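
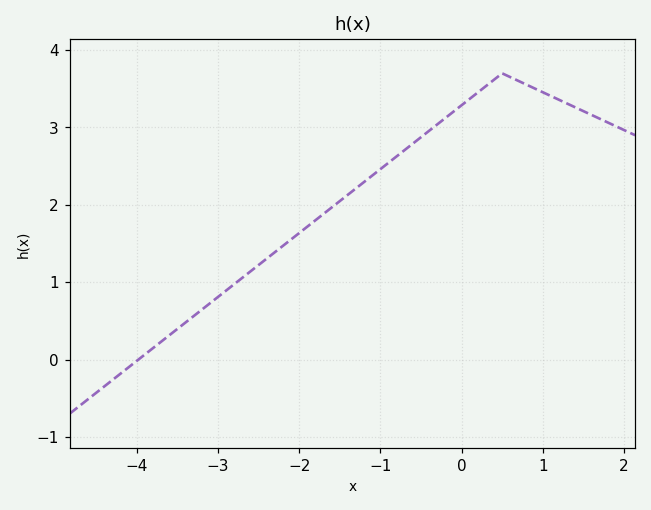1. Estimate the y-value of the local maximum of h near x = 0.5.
3.7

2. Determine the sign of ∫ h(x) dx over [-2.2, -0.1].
positive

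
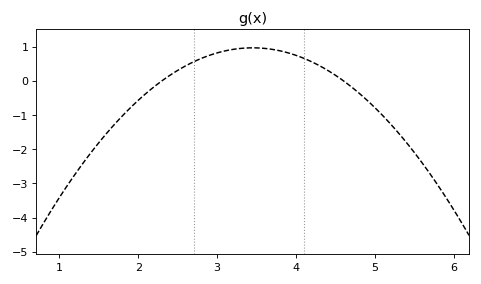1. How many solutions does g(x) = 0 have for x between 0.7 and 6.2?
2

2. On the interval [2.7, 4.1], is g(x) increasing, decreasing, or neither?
neither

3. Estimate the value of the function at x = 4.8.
-0.365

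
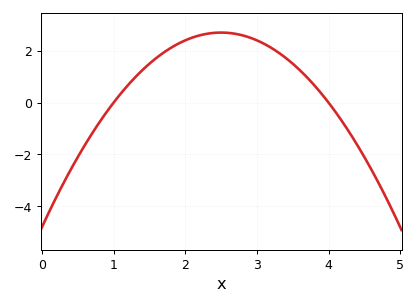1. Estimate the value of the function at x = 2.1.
2.6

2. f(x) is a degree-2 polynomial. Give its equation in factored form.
y = -1.2(x - 1)(x - 4)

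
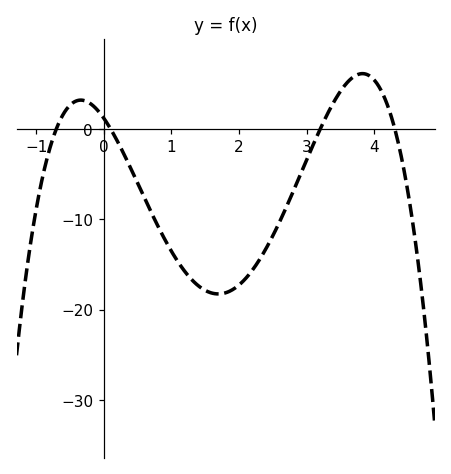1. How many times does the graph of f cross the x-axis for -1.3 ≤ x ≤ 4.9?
4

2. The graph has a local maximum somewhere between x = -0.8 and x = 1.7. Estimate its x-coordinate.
-0.341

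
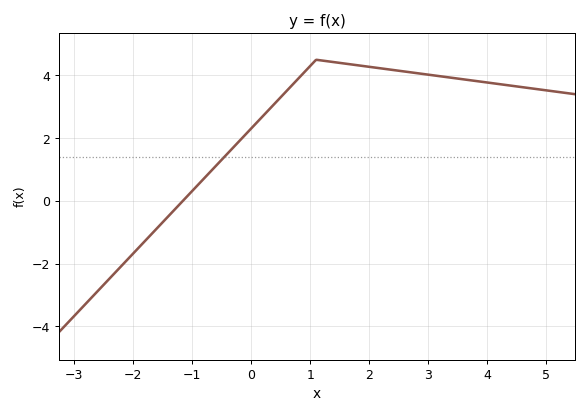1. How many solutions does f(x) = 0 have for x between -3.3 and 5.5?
1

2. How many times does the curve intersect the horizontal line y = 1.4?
1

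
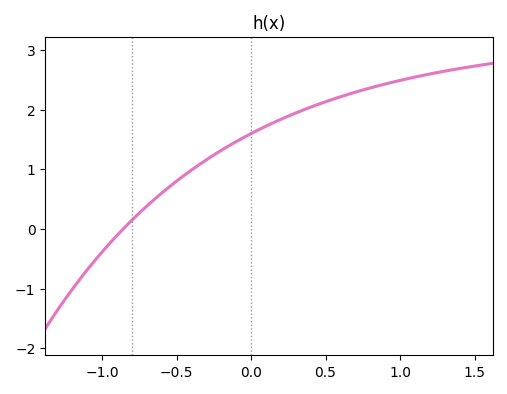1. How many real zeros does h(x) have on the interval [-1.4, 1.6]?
1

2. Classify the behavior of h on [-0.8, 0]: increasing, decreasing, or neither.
increasing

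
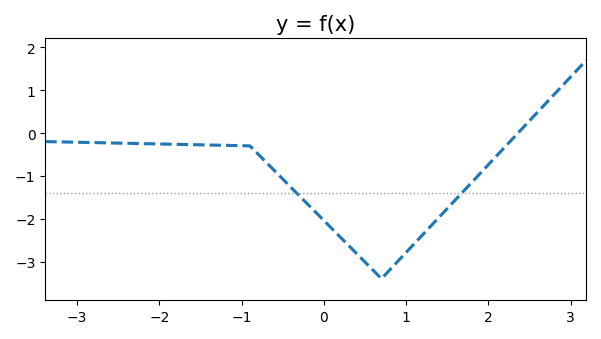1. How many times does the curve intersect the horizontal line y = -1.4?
2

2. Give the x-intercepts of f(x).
2.36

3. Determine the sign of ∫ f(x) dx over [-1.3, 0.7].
negative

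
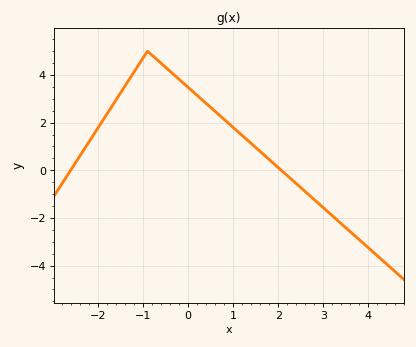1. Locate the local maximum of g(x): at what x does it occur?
-0.899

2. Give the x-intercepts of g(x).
-2.61, 2.07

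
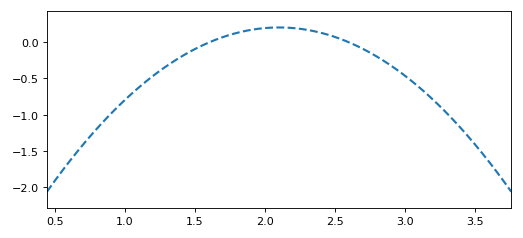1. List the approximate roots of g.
1.6, 2.6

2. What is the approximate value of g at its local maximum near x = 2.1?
0.208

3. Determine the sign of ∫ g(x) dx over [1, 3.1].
negative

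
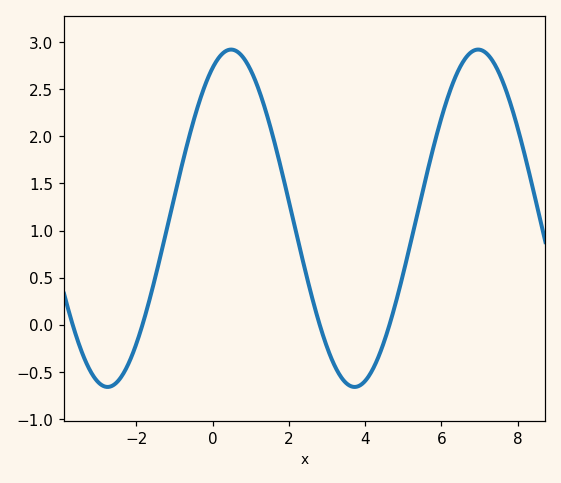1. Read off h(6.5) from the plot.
2.75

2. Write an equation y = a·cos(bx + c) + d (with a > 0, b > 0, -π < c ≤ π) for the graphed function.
y = 1.79cos(0.97x - 0.47) + 1.13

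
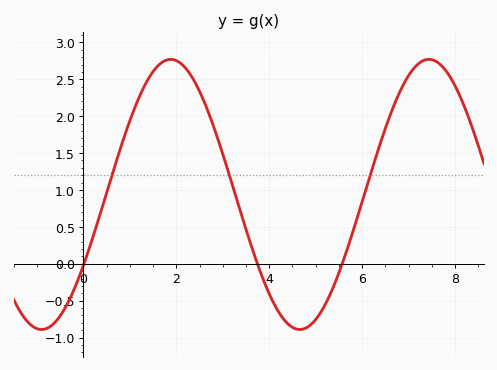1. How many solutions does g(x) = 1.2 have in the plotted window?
3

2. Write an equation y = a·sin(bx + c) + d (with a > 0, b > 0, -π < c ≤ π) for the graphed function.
y = 1.83sin(1.13x - 0.552) + 0.94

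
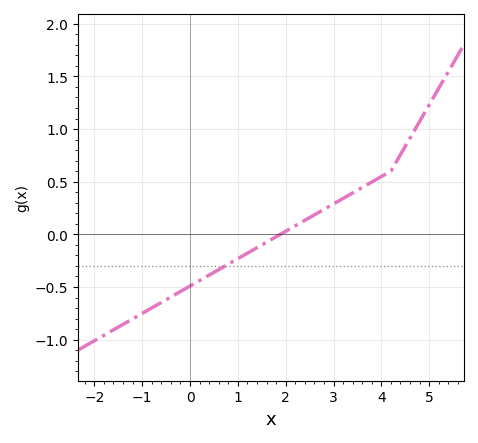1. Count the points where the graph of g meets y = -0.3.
1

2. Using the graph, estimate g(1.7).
-0.05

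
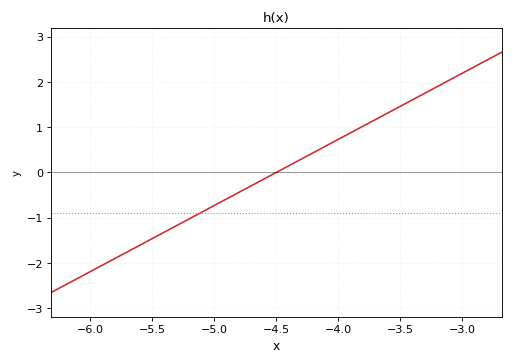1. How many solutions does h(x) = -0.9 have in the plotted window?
1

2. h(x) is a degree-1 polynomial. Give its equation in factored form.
y = 1.46(x + 4.5)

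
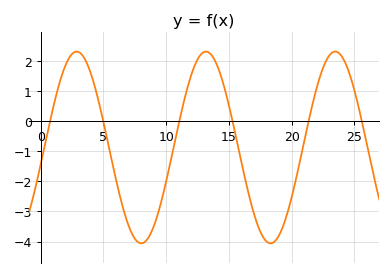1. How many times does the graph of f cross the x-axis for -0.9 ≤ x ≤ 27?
6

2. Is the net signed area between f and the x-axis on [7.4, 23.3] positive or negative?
negative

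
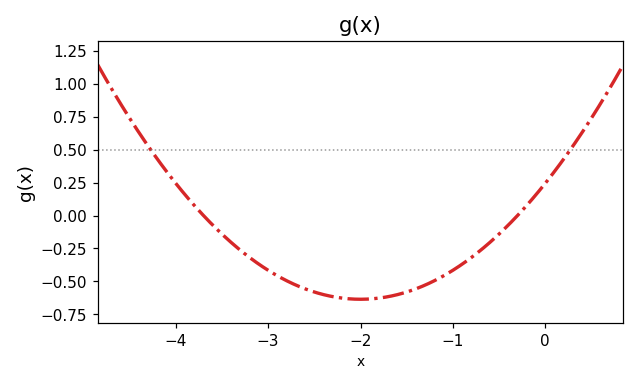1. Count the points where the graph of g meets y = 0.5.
2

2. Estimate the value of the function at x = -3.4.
-0.2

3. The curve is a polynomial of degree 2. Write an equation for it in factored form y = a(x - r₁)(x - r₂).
y = 0.22(x + 3.7)(x + 0.3)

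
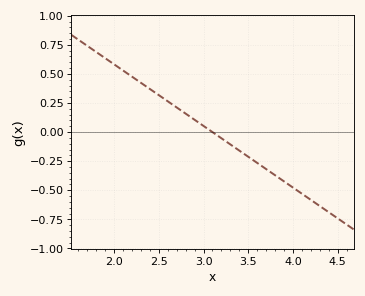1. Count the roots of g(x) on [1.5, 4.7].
1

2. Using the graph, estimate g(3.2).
-0.06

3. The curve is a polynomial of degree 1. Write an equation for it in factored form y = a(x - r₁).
y = -0.53(x - 3.1)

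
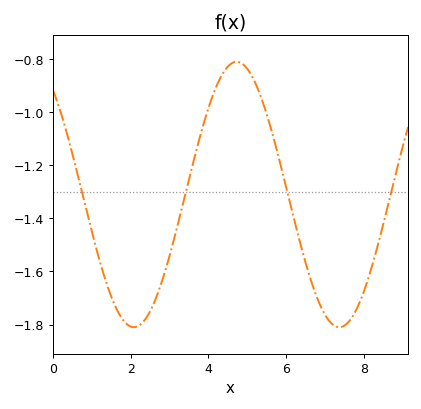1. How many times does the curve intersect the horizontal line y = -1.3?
4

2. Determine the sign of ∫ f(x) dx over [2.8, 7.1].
negative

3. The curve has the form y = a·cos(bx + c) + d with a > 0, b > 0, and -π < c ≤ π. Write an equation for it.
y = 0.5cos(1.19x + 0.66) - 1.31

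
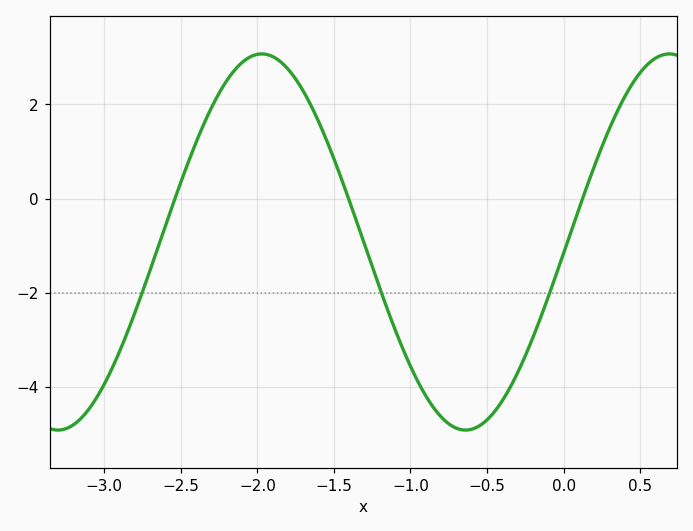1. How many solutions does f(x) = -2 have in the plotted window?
3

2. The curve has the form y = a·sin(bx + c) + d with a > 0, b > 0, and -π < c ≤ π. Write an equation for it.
y = 3.99sin(2.4x - 0.06) - 0.92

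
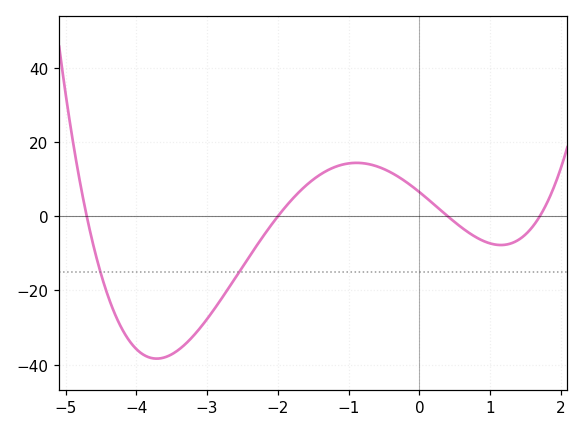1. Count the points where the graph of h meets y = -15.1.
2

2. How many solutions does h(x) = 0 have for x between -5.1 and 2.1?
4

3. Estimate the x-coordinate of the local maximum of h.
-0.9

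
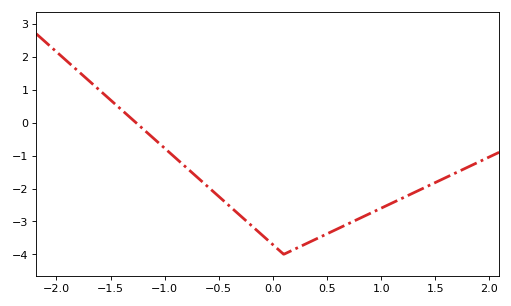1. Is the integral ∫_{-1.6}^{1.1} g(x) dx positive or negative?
negative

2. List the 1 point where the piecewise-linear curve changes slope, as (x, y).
(0.1, -4)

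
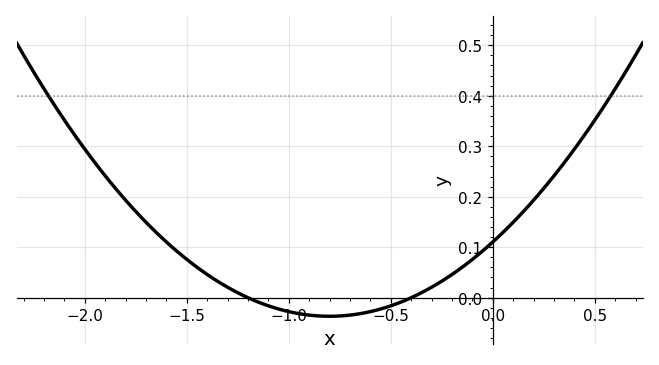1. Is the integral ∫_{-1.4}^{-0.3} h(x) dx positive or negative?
negative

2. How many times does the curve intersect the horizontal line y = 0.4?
2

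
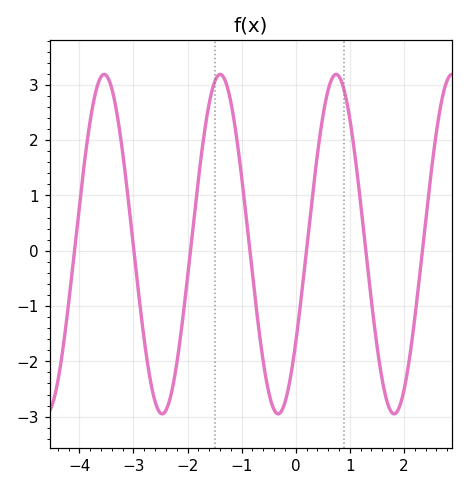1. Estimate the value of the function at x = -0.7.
-1.27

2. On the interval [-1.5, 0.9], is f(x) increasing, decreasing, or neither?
neither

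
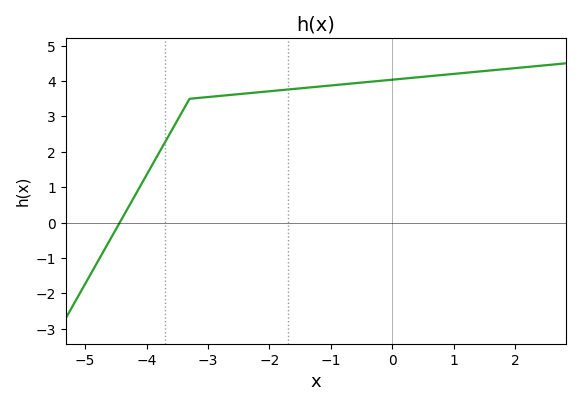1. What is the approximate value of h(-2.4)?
3.65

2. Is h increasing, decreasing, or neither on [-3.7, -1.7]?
increasing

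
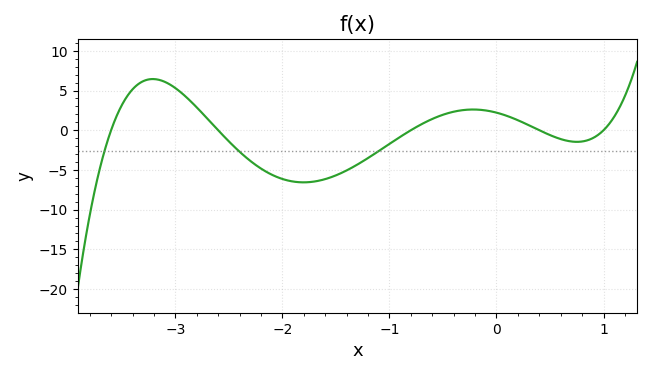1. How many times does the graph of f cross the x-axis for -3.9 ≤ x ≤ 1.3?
5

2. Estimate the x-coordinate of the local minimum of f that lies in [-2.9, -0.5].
-1.8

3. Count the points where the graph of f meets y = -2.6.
3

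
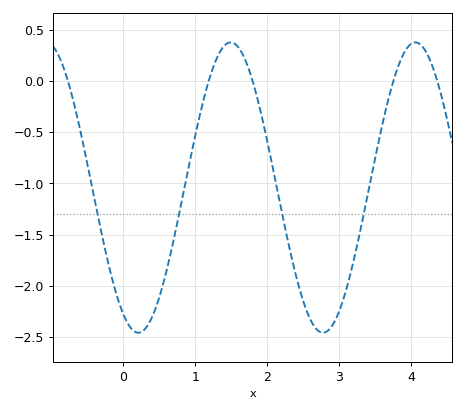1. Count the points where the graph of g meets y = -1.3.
4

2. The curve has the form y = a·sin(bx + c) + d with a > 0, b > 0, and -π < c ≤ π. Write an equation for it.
y = 1.42sin(2.45x - 2.08) - 1.04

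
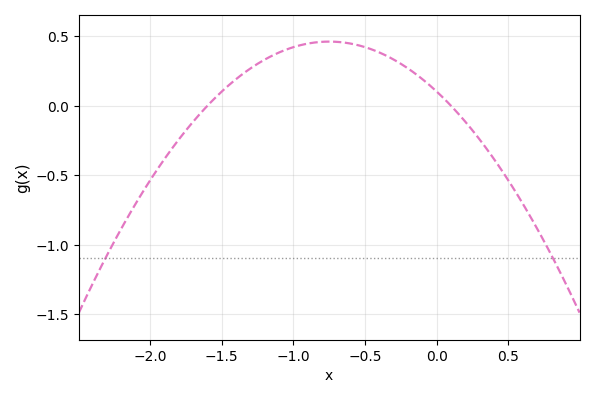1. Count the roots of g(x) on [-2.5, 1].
2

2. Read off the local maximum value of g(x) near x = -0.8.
0.45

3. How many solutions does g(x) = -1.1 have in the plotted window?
2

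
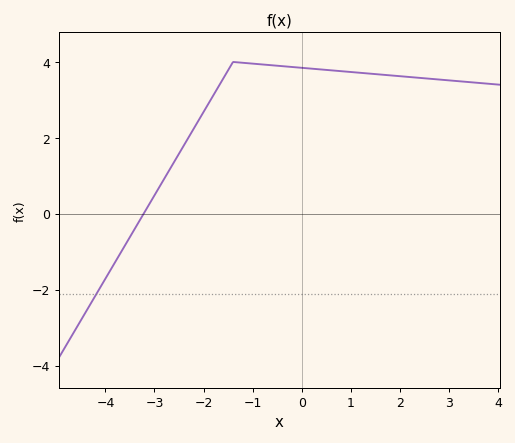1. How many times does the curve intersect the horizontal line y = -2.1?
1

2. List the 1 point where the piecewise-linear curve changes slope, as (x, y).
(-1.4, 4)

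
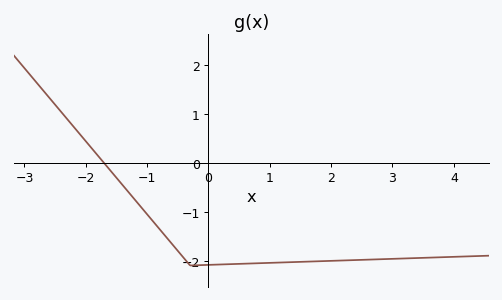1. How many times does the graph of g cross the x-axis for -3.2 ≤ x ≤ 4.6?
1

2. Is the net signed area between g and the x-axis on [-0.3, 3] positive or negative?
negative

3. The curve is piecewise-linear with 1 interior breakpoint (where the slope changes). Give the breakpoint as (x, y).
(-0.3, -2.1)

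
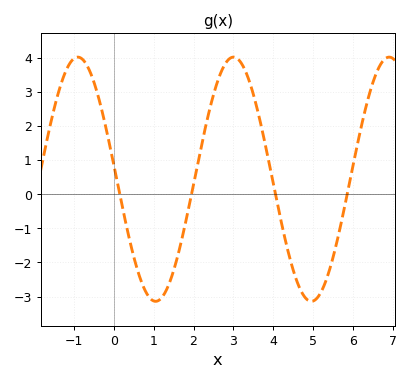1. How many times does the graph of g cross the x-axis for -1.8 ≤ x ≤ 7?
4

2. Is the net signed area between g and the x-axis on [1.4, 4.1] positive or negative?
positive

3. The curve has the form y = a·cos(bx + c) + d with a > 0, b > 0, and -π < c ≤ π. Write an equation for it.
y = 3.58cos(1.61x + 1.45) + 0.44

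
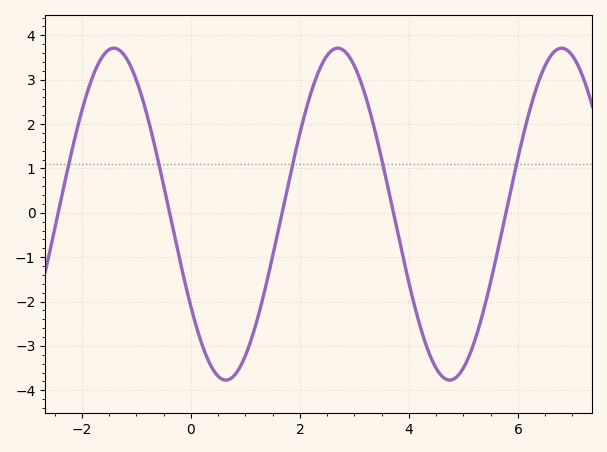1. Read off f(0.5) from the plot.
-3.7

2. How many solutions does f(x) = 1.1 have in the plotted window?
5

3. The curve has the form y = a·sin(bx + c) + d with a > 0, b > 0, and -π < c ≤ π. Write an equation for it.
y = 3.74sin(1.5x - 2.6) - 0.03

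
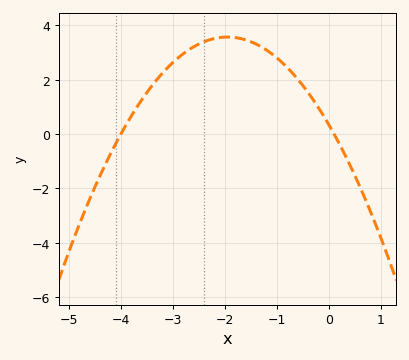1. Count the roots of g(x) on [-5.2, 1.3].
2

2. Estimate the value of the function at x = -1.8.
3.55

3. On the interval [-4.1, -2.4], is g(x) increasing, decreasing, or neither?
increasing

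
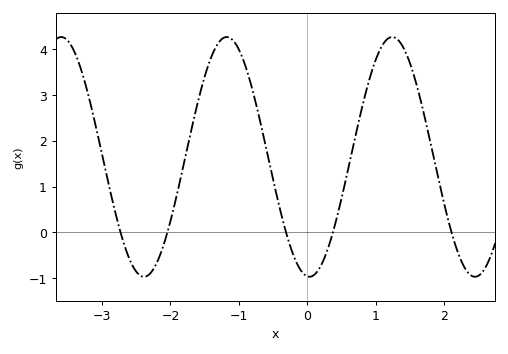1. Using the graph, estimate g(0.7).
2.1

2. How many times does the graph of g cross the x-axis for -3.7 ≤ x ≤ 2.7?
5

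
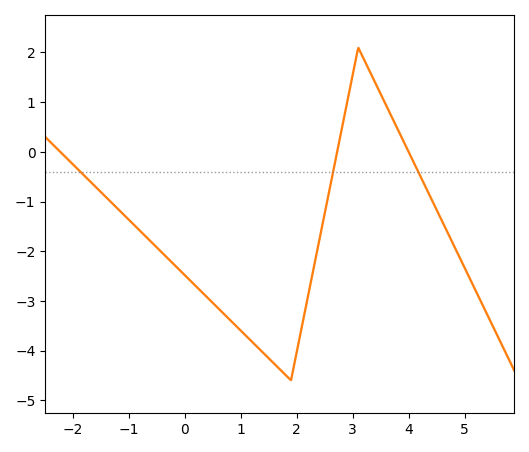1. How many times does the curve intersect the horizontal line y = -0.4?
3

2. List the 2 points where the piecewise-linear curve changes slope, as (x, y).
(1.9, -4.6); (3.1, 2.1)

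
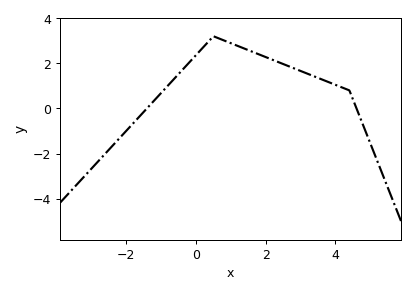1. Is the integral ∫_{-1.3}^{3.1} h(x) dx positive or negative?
positive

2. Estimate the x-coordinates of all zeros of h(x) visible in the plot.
-1.41, 4.6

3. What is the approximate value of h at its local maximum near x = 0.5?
3.2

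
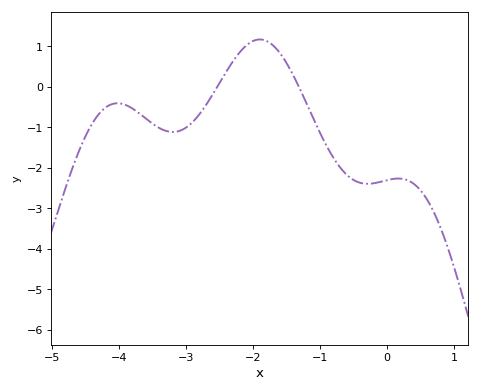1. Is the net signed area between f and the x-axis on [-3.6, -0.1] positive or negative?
negative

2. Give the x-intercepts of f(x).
-2.53, -1.32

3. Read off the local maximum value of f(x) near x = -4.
-0.407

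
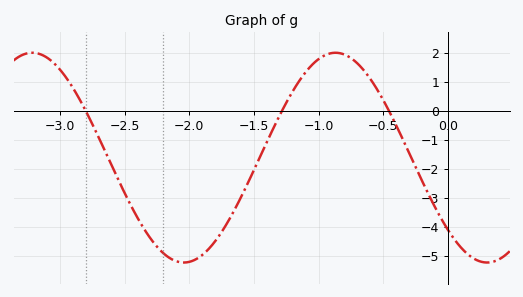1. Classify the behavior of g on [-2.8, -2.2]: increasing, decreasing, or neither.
decreasing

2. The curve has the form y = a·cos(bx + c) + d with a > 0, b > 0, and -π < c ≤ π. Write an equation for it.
y = 3.61cos(2.7x + 2.3) - 1.61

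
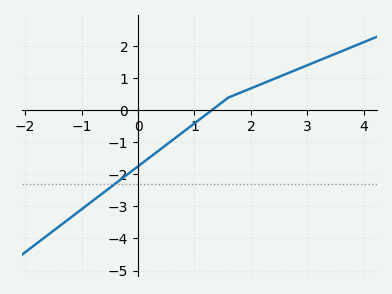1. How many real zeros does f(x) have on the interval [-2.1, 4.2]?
1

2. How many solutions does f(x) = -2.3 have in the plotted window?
1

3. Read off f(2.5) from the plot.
1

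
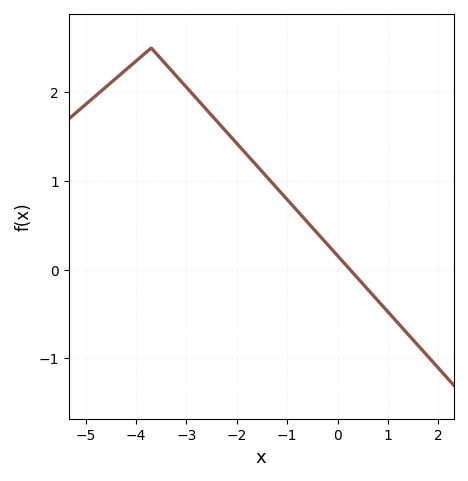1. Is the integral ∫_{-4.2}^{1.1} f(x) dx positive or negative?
positive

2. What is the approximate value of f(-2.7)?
1.87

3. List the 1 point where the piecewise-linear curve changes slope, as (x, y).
(-3.7, 2.5)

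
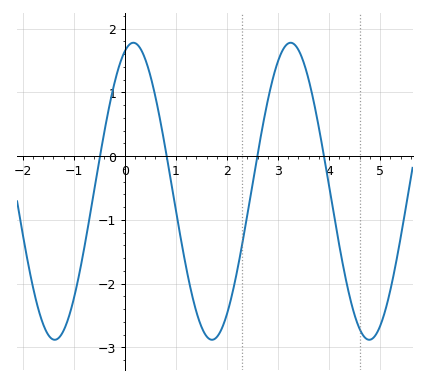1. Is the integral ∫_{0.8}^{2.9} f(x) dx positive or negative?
negative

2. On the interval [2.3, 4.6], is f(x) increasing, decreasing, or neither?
neither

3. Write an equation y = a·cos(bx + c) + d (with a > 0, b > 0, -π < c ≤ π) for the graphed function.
y = 2.33cos(2x - 0.34) - 0.55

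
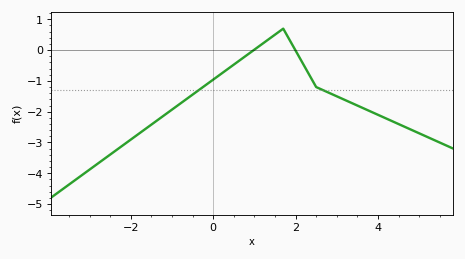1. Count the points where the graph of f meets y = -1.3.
2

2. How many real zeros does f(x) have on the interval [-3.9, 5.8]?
2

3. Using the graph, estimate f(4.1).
-2.2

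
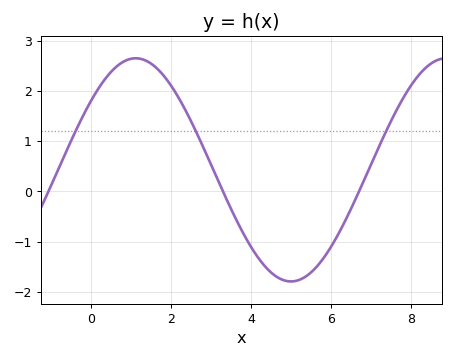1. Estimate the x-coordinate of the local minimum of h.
5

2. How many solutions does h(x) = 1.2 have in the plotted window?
3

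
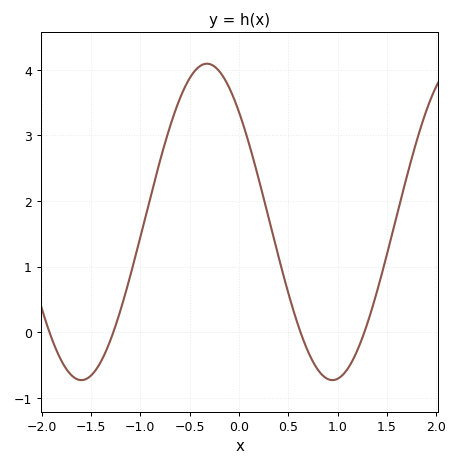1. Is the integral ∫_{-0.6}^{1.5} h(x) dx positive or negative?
positive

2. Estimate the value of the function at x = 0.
3.36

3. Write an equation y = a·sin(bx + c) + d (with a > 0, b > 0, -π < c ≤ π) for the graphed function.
y = 2.41sin(2.47x + 2.37) + 1.68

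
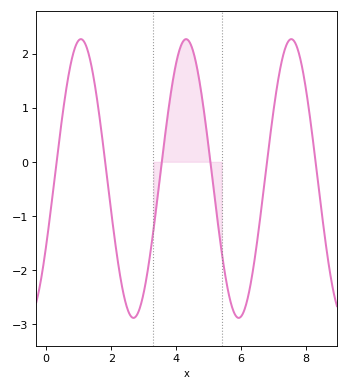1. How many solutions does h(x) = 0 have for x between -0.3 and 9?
6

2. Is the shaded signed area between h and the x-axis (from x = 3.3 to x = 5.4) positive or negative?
positive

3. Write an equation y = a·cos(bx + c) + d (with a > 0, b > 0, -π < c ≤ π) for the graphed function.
y = 2.58cos(1.94x - 2.07) - 0.31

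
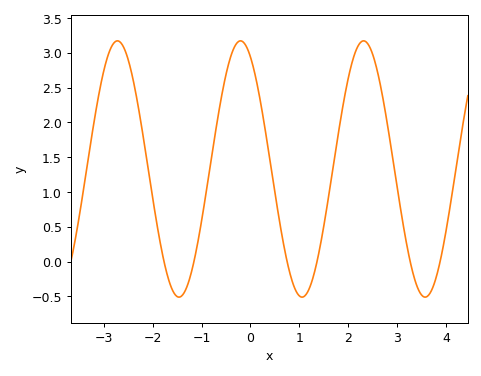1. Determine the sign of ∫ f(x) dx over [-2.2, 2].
positive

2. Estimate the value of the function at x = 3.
1.05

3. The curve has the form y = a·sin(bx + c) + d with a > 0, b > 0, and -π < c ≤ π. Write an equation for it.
y = 1.84sin(2.5x + 2.1) + 1.33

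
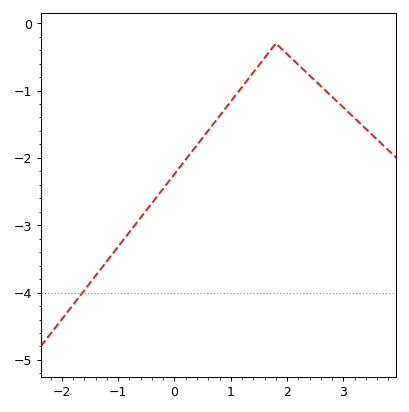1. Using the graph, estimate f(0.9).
-1.27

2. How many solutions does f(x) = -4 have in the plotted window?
1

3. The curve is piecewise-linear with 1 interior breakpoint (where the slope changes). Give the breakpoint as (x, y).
(1.8, -0.3)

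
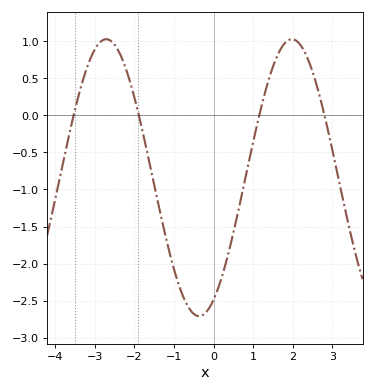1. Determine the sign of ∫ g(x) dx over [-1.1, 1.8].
negative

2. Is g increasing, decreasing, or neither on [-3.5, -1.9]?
neither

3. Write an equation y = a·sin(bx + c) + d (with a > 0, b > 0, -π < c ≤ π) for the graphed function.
y = 1.87sin(1.3x - 1.1) - 0.84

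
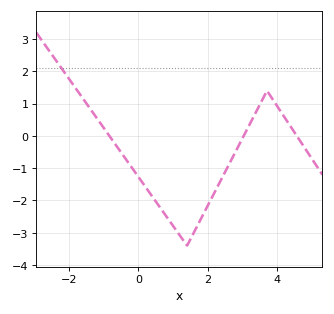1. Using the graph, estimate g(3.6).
1.2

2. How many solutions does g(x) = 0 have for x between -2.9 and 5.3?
3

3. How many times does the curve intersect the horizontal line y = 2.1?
1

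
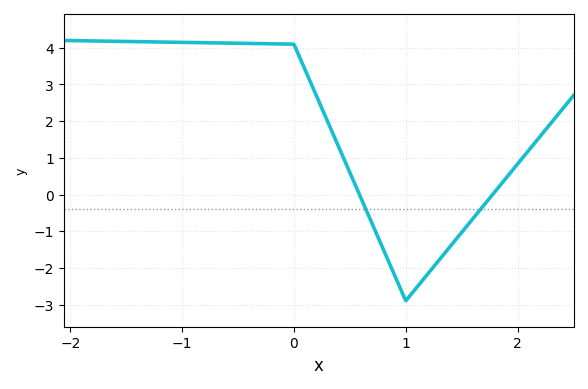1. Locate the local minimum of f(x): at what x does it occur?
1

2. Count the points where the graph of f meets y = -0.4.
2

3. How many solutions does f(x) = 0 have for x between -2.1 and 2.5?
2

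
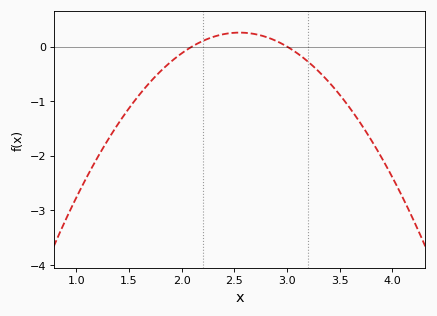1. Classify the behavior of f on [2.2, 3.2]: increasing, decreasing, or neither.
neither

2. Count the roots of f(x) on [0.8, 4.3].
2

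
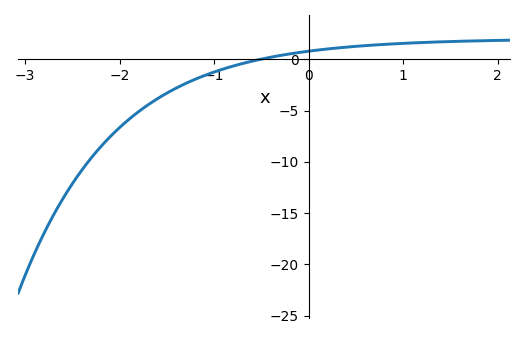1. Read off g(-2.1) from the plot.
-7.5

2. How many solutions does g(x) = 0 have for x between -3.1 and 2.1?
1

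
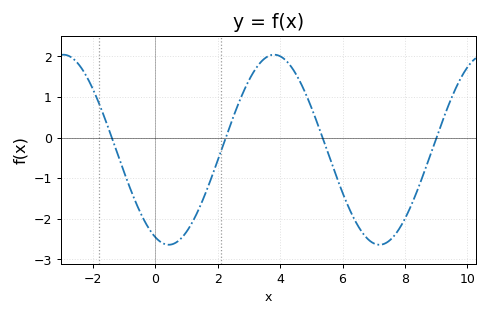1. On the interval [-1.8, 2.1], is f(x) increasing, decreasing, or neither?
neither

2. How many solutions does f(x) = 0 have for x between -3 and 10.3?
4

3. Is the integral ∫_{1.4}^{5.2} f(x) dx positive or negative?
positive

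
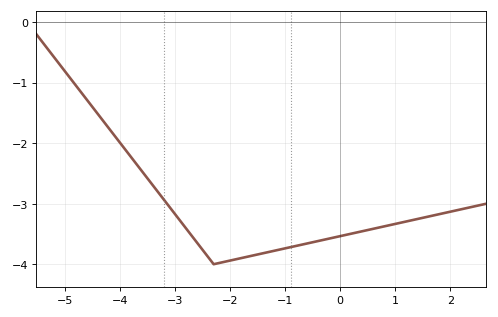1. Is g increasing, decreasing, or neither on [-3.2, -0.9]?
neither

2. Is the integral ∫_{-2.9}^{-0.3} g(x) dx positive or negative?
negative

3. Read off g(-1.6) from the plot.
-3.86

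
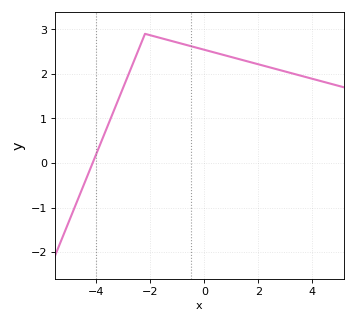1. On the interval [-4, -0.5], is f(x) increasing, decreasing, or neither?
neither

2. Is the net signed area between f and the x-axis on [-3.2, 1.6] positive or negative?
positive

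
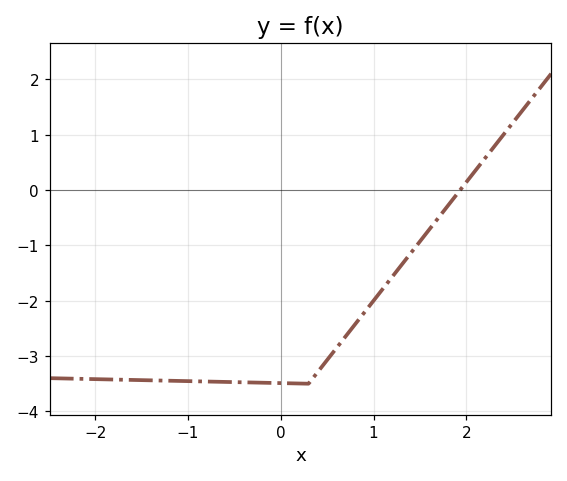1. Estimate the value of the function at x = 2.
0.1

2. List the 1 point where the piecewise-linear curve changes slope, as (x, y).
(0.3, -3.5)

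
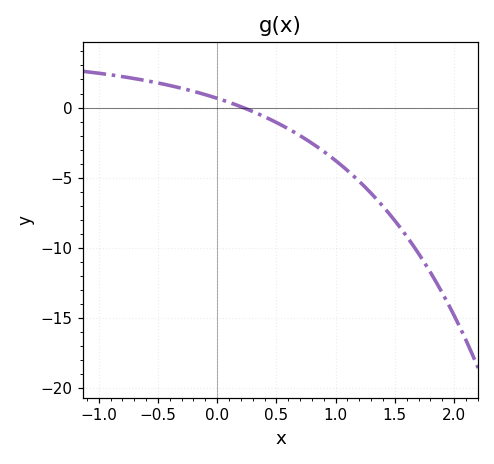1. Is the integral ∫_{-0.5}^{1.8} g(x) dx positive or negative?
negative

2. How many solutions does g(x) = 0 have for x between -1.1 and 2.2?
1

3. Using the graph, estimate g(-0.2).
1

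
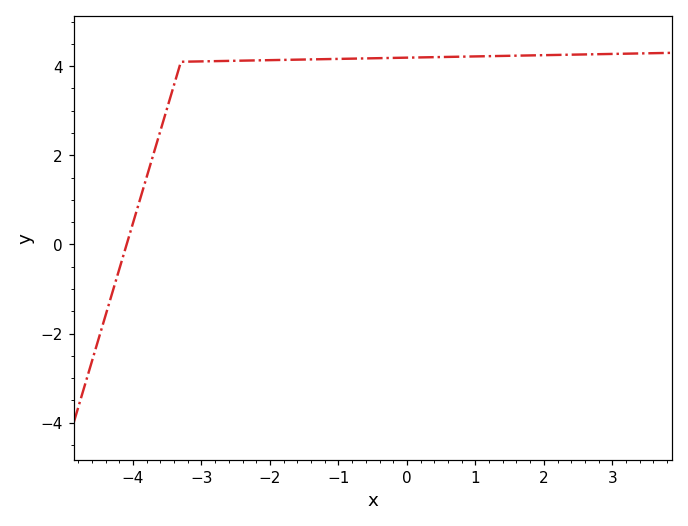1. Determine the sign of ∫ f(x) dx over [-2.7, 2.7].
positive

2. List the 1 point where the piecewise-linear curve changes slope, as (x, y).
(-3.3, 4.1)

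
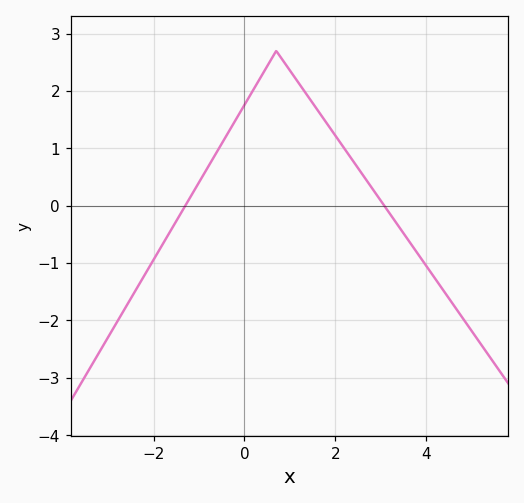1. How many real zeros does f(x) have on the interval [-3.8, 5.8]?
2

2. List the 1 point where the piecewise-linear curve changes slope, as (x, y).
(0.7, 2.7)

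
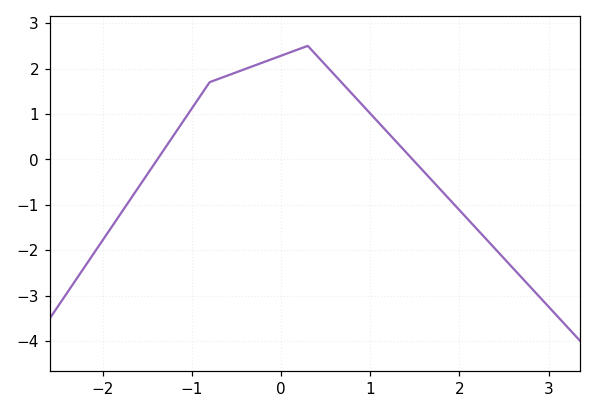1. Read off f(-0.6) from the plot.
1.8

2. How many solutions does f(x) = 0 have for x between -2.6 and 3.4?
2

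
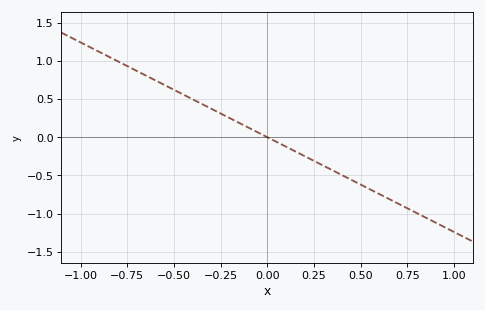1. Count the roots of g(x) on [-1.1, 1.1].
1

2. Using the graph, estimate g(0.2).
-0.248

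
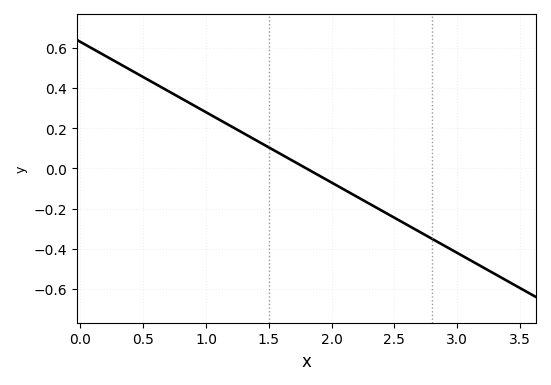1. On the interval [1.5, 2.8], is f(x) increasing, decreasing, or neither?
decreasing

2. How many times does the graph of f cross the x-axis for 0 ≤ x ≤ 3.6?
1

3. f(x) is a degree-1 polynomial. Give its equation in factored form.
y = -0.35(x - 1.8)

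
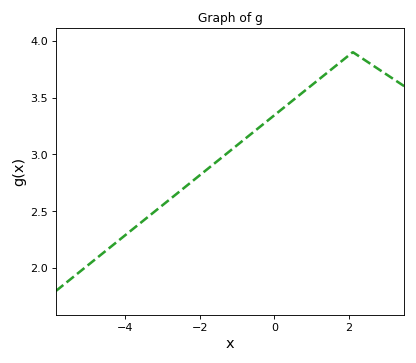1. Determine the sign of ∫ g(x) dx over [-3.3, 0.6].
positive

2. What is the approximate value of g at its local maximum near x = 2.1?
3.9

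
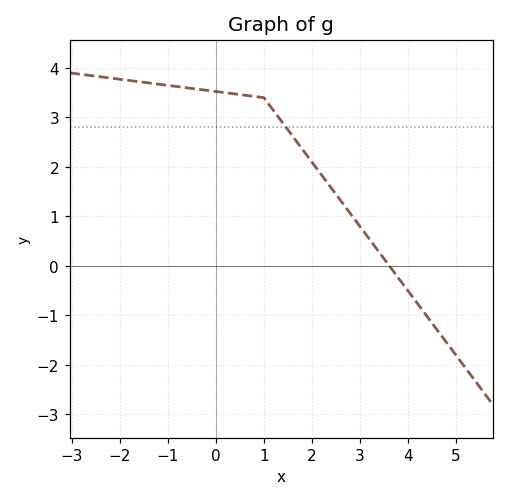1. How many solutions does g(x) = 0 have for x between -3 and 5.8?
1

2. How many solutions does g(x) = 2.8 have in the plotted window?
1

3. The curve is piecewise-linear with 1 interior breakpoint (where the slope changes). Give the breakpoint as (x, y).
(1, 3.4)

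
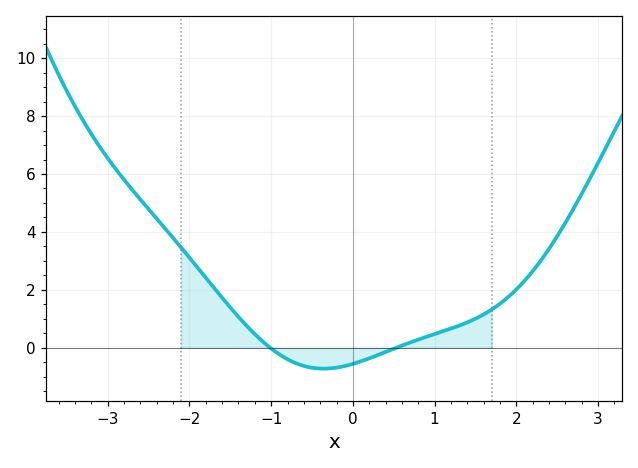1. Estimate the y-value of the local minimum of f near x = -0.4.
-0.8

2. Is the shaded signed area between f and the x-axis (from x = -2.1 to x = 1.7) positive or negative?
positive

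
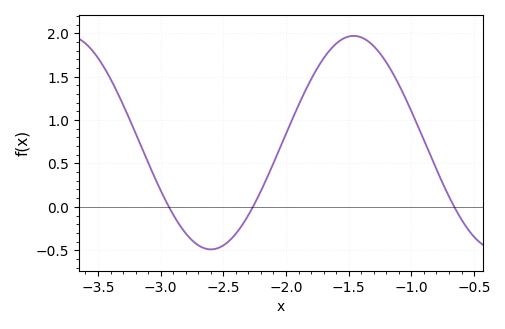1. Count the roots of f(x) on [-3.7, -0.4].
3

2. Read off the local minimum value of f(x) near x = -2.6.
-0.5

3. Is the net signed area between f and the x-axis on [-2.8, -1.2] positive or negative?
positive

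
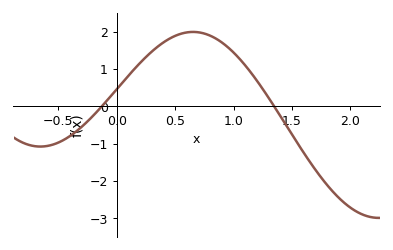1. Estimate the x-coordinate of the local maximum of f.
0.65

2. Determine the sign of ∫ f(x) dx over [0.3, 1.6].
positive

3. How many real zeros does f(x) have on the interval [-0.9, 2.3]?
2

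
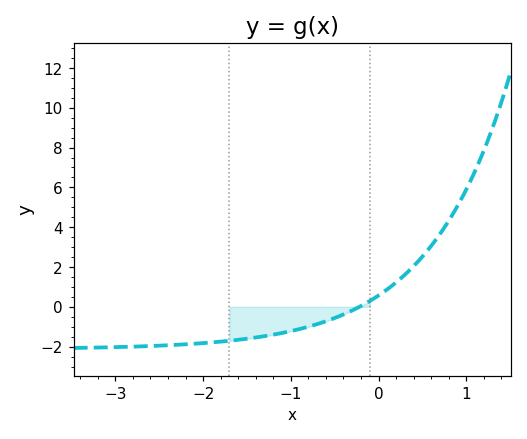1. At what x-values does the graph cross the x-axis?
-0.2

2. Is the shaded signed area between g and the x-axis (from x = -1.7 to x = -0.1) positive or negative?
negative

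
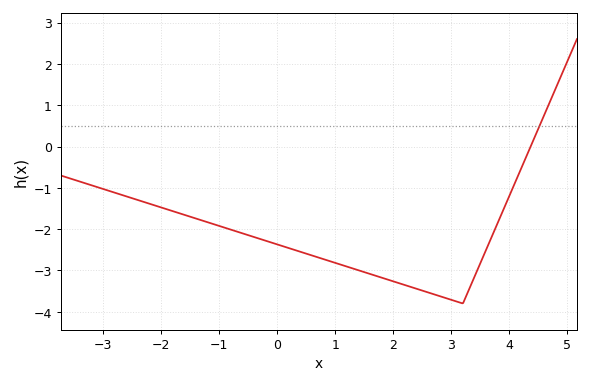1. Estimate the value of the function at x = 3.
-3.7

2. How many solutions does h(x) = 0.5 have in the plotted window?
1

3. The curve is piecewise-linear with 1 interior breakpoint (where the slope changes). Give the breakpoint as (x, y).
(3.2, -3.8)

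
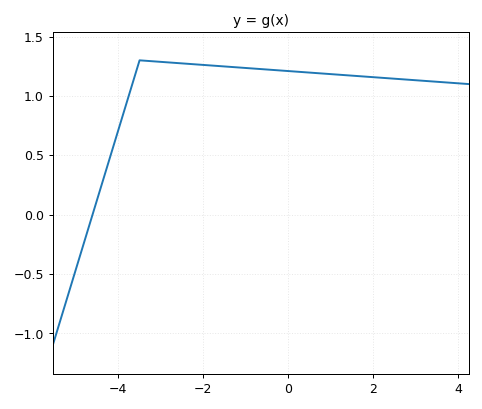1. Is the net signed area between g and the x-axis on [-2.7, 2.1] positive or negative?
positive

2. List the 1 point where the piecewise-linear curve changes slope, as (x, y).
(-3.5, 1.3)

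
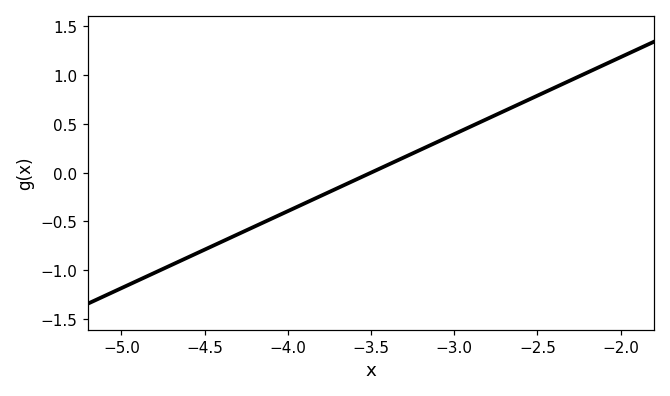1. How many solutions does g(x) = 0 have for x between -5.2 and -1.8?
1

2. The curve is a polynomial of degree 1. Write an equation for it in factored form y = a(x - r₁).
y = 0.79(x + 3.5)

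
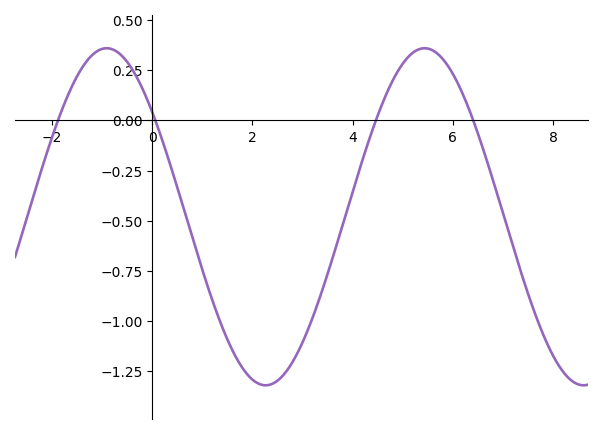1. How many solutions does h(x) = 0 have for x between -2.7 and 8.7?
4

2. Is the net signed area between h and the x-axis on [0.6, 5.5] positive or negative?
negative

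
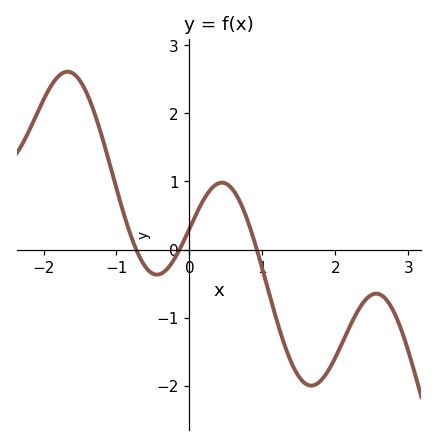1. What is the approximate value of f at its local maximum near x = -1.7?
2.6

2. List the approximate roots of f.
-0.7, -0.1, 0.9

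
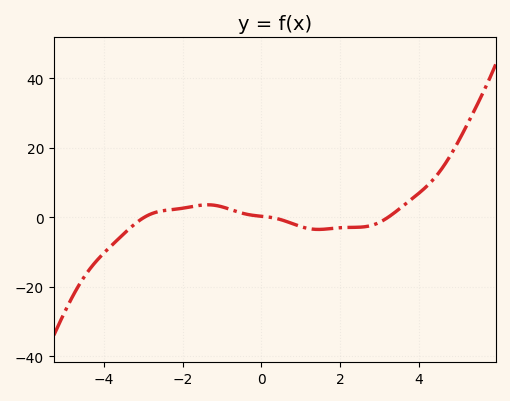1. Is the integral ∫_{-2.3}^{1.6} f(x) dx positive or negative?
positive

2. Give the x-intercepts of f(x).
-2.97, 0.218, 3.22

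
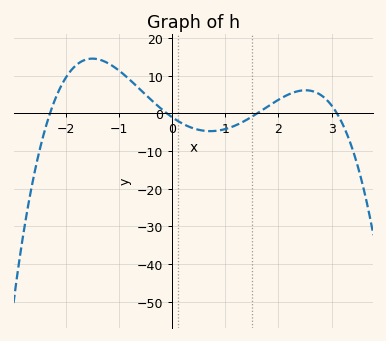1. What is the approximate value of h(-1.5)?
14.5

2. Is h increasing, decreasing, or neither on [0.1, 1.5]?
neither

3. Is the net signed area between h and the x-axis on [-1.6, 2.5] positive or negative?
positive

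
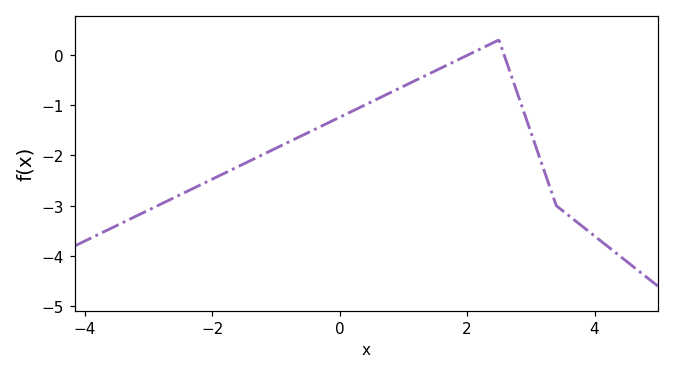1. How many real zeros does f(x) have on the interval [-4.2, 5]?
2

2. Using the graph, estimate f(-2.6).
-2.8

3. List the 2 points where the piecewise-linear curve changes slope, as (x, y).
(2.5, 0.3); (3.4, -3)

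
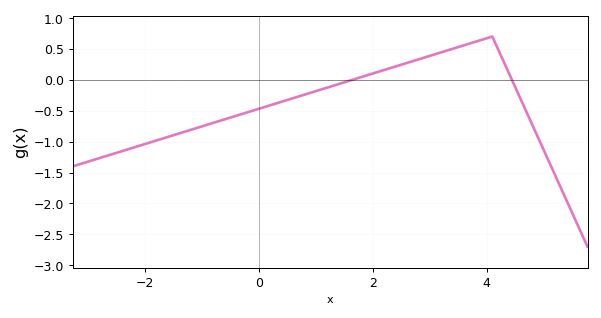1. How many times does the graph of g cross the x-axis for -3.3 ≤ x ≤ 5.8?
2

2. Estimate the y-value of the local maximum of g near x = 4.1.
0.7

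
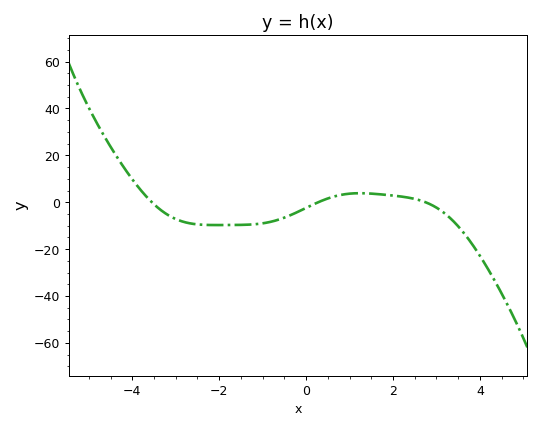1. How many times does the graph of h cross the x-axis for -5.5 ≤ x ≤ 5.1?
3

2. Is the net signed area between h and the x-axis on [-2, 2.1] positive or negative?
negative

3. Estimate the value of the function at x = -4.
10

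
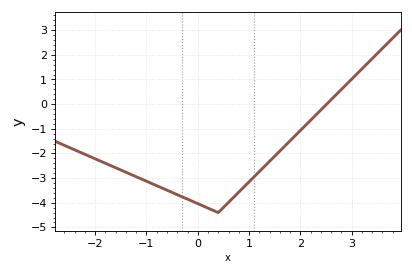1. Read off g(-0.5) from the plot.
-3.6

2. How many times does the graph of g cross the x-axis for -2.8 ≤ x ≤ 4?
1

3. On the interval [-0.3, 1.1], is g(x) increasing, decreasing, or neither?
neither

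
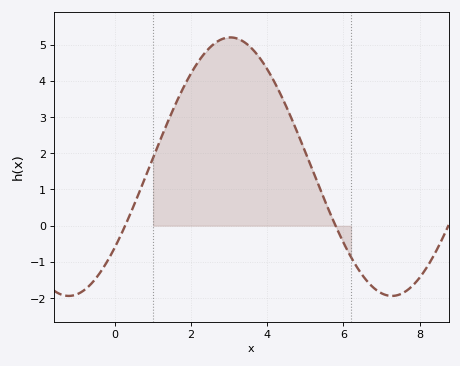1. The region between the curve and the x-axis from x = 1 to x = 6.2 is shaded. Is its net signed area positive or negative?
positive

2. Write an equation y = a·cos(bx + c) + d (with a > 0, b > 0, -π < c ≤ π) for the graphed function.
y = 3.57cos(0.74x - 2.24) + 1.63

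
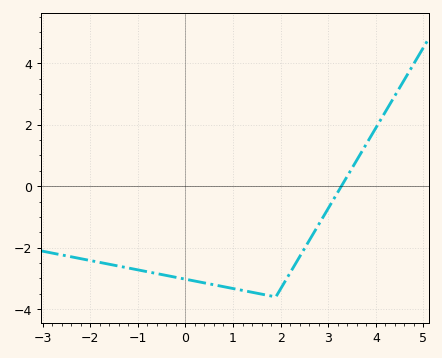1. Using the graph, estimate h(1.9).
-3.6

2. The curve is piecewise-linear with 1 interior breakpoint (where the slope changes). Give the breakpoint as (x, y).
(1.9, -3.6)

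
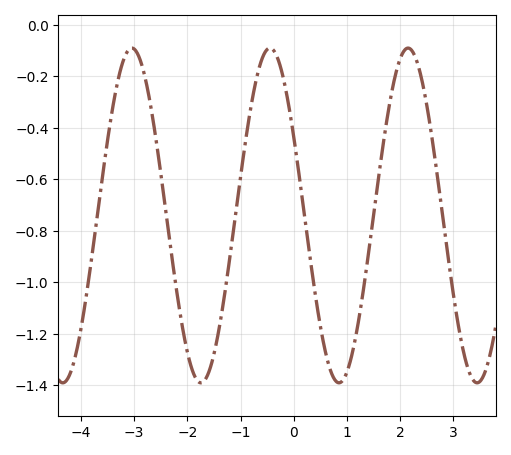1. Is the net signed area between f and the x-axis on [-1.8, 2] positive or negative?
negative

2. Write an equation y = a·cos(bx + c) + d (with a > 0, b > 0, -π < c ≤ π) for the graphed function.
y = 0.65cos(2.4x + 1.1) - 0.74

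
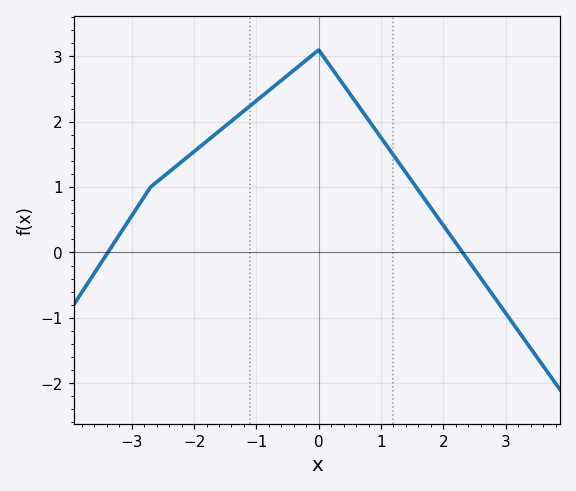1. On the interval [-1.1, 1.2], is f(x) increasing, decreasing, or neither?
neither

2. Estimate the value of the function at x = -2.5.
1.16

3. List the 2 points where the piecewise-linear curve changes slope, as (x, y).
(-2.7, 1); (0, 3.1)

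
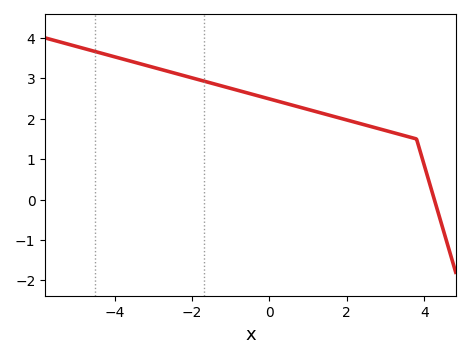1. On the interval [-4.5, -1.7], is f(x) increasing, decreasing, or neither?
decreasing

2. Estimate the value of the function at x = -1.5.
2.88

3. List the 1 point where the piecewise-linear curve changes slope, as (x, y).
(3.8, 1.5)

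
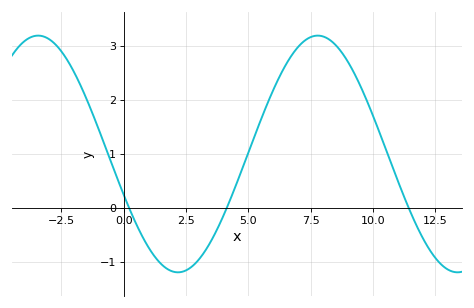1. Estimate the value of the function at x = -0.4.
0.721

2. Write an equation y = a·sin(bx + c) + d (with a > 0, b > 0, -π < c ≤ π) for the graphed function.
y = 2.19sin(0.56x - 2.79) + 1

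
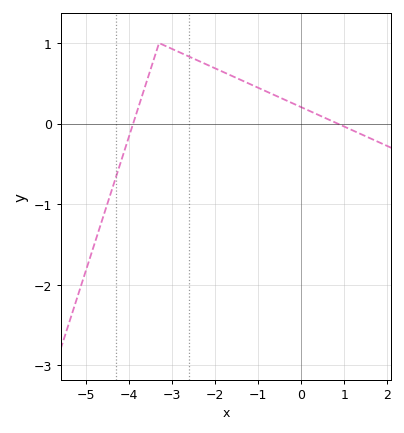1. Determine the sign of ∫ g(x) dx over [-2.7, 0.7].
positive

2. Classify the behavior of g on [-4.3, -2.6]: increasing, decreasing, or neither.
neither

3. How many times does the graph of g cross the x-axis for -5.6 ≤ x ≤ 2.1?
2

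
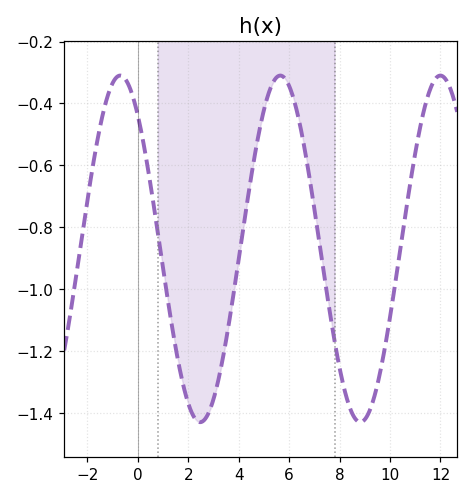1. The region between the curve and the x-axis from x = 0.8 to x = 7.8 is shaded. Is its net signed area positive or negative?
negative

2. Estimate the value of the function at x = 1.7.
-1.27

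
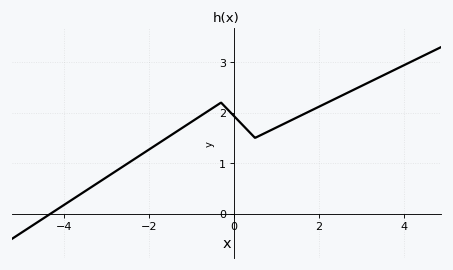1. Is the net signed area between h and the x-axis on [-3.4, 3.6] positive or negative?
positive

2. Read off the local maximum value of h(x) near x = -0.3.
2.2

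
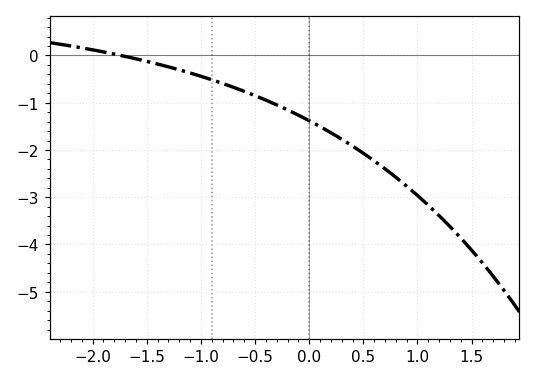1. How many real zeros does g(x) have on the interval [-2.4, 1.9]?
1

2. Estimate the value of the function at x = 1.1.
-3.17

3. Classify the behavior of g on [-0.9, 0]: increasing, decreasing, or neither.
decreasing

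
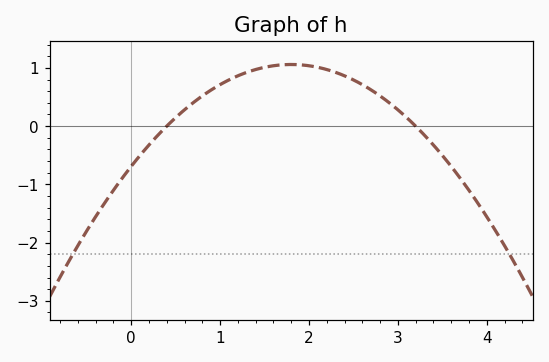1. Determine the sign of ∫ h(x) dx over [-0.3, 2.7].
positive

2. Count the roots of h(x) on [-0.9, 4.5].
2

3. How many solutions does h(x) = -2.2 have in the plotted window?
2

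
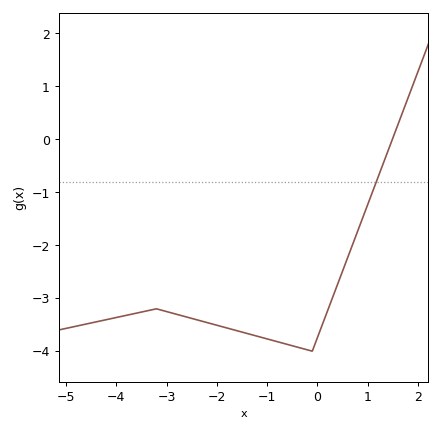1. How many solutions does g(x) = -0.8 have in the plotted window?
1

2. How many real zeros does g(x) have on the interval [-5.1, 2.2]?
1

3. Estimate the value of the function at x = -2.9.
-3.28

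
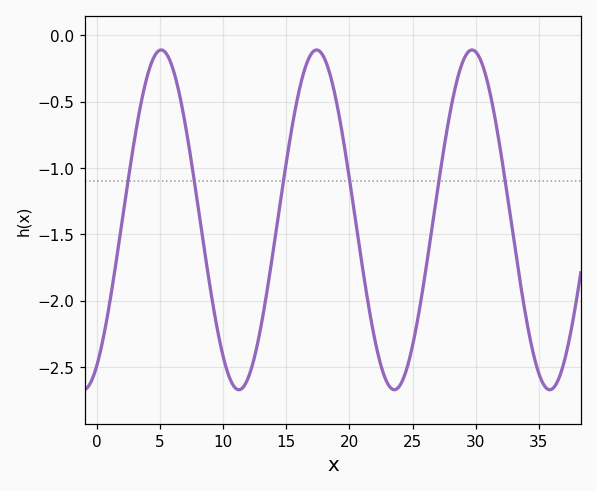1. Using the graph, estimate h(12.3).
-2.5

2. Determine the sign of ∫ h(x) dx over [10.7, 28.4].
negative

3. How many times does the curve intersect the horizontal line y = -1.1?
6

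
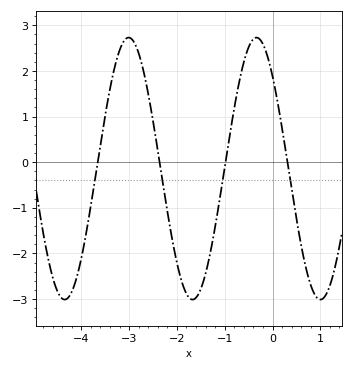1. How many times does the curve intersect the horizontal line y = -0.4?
4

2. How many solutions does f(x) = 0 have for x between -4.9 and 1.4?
4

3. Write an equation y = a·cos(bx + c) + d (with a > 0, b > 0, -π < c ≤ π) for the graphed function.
y = 2.87cos(2.35x + 0.79) - 0.14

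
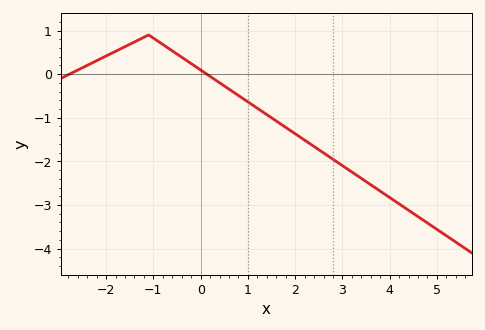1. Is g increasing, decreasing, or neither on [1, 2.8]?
decreasing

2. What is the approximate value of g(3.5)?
-2.46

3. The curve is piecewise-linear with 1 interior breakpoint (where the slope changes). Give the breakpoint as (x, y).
(-1.1, 0.9)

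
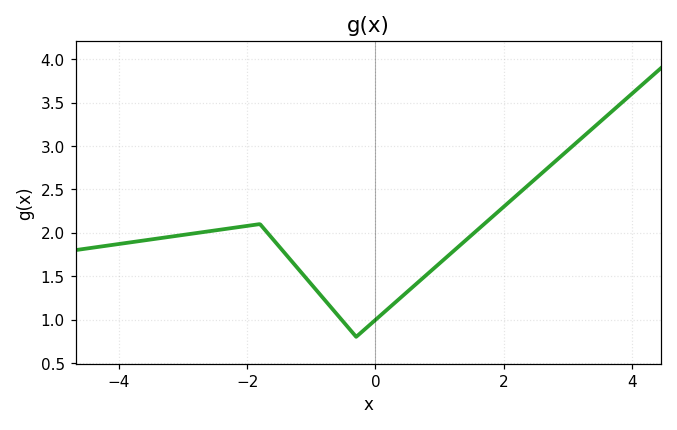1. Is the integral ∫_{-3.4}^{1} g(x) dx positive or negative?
positive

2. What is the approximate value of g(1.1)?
1.71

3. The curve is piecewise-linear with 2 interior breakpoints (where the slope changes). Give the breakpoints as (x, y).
(-1.8, 2.1); (-0.3, 0.8)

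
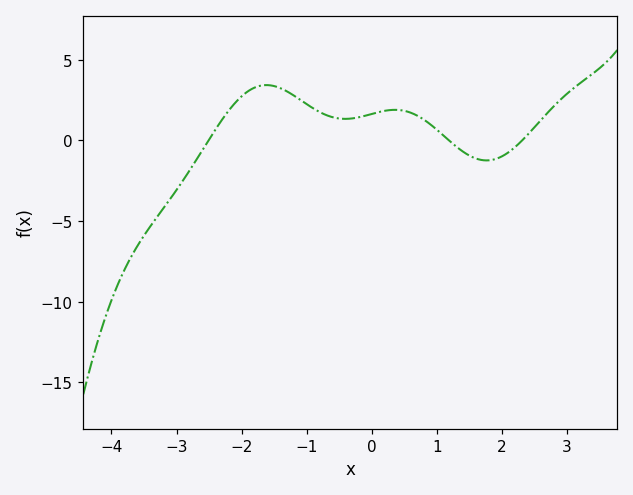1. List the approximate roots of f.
-2.6, 1.2, 2.4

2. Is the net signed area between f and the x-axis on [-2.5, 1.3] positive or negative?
positive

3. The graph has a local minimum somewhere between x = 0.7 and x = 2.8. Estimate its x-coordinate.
1.8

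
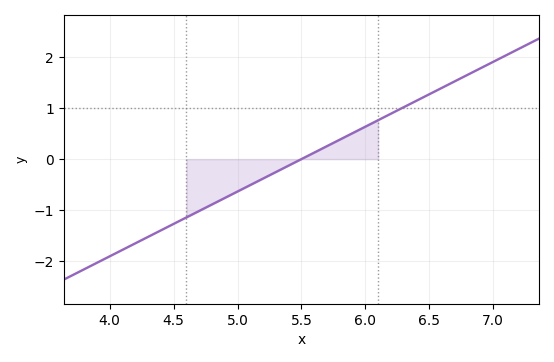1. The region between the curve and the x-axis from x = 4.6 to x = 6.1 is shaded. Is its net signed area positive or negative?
negative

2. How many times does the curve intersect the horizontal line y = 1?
1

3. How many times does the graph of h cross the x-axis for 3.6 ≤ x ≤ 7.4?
1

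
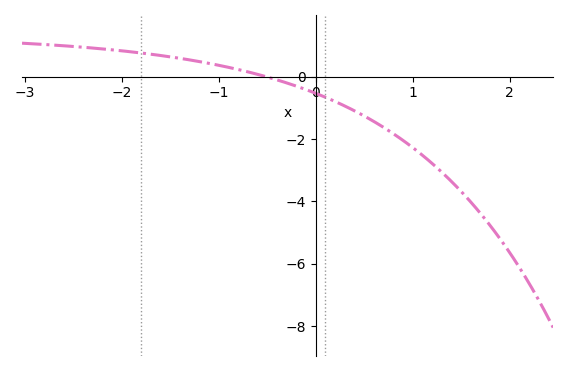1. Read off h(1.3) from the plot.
-3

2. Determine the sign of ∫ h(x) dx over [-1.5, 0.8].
negative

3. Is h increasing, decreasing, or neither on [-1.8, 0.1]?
decreasing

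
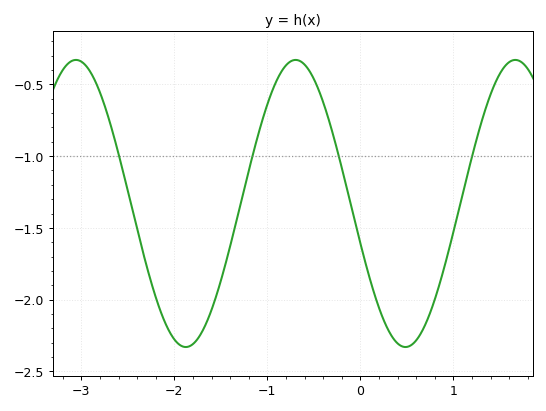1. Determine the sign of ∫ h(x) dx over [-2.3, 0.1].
negative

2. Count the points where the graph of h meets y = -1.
4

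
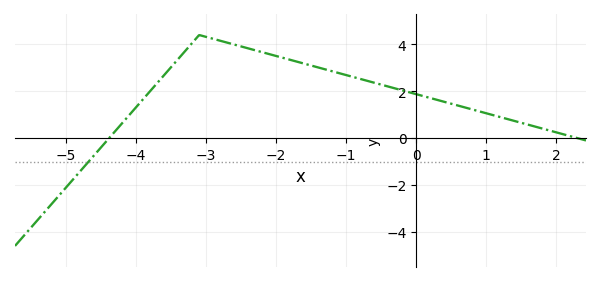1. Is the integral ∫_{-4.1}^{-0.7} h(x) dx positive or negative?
positive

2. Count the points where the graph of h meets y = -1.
1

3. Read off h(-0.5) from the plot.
2.28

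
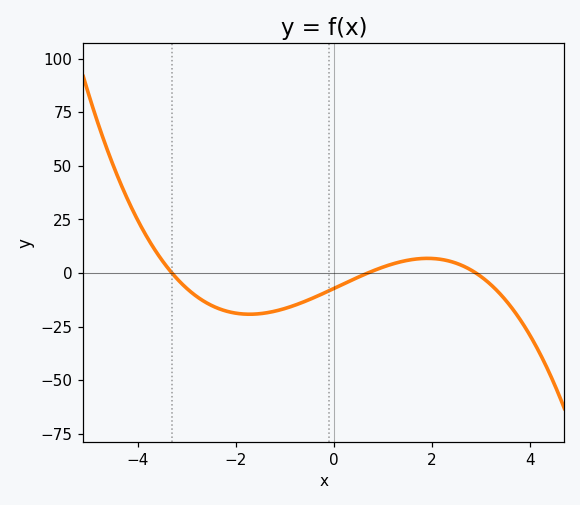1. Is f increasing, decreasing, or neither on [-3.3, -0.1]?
neither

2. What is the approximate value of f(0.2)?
-5.15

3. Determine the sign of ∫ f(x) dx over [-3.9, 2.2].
negative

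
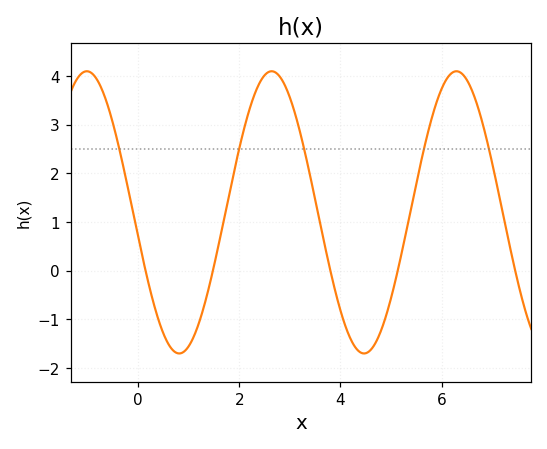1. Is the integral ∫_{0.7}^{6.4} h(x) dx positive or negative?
positive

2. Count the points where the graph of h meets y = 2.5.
5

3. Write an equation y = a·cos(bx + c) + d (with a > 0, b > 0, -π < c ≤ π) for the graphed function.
y = 2.9cos(1.7x + 1.7) + 1.2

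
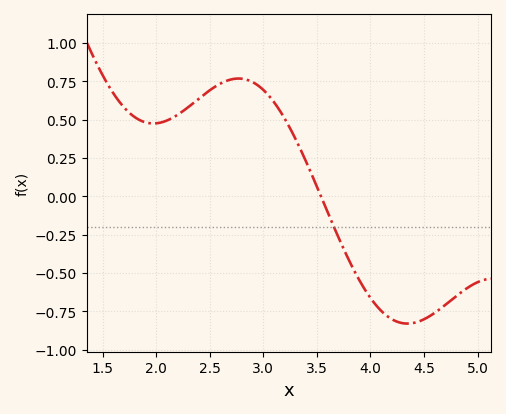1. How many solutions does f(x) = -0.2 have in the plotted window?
1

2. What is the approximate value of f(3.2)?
0.505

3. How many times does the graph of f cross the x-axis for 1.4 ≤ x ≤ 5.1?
1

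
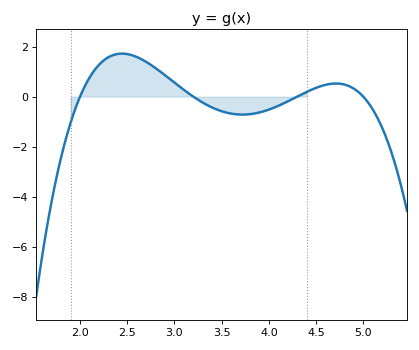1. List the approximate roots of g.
2, 3.2, 4.3, 5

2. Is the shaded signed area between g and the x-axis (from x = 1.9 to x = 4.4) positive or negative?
positive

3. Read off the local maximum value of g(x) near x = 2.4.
1.72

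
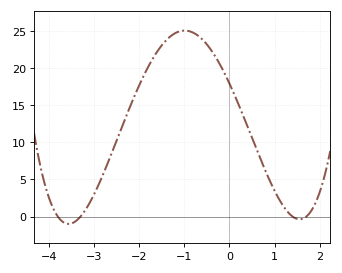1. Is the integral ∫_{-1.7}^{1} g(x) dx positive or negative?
positive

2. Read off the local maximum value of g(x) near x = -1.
25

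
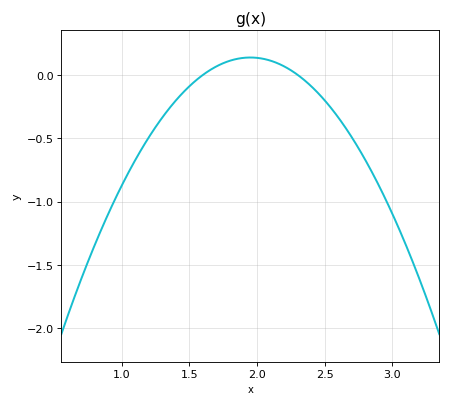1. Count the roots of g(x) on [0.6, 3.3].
2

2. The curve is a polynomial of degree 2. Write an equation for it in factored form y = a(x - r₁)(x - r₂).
y = -1.12(x - 1.6)(x - 2.3)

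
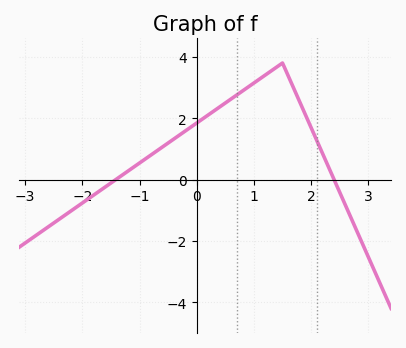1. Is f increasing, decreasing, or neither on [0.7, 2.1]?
neither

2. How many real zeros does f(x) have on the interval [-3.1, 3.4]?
2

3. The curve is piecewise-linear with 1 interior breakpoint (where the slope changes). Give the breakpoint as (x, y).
(1.5, 3.8)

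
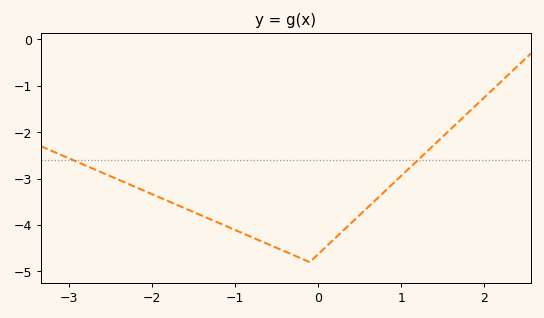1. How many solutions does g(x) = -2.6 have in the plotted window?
2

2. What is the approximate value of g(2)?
-1.3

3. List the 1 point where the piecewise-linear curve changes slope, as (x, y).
(-0.1, -4.8)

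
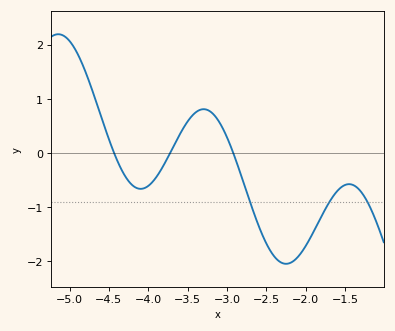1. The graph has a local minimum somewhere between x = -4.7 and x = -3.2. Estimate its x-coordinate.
-4.1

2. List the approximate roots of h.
-4.4, -3.7, -2.9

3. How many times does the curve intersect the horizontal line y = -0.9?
3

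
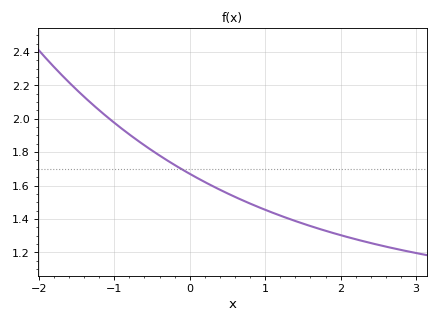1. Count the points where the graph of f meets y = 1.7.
1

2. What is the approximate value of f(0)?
1.67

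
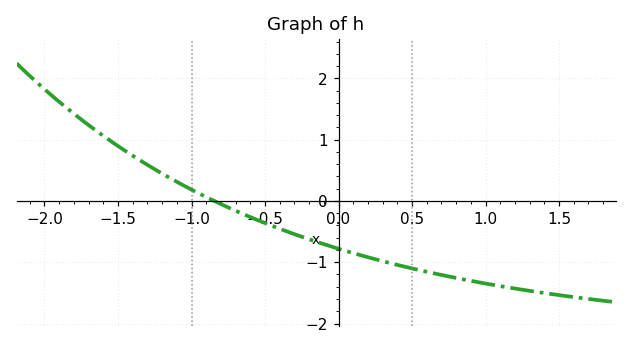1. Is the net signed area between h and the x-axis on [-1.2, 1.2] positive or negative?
negative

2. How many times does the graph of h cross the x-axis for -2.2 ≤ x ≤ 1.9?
1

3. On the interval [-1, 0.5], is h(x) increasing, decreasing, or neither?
decreasing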